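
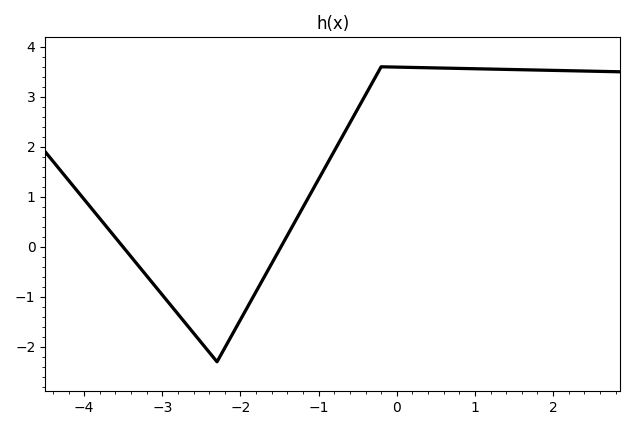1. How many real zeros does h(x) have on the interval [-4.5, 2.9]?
2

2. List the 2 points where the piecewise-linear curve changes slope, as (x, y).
(-2.3, -2.3); (-0.2, 3.6)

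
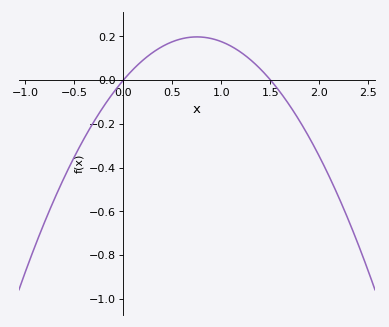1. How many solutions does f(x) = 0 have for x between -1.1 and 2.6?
2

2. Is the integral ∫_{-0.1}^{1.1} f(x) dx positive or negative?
positive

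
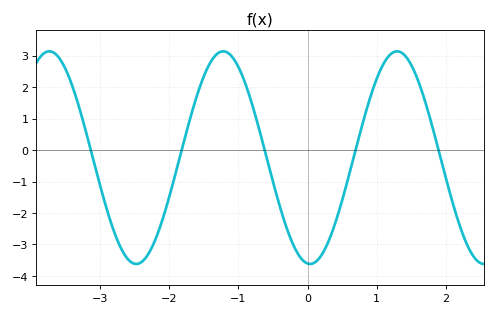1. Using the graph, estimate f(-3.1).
-0.287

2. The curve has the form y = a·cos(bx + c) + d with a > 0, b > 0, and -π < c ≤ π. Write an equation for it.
y = 3.38cos(2.5x + 3.05) - 0.24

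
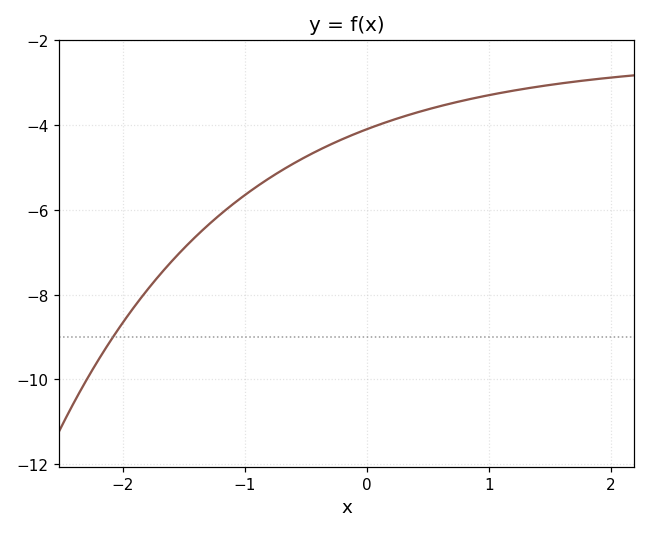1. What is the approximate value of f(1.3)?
-3.2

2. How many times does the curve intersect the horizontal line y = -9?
1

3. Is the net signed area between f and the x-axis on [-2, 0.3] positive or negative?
negative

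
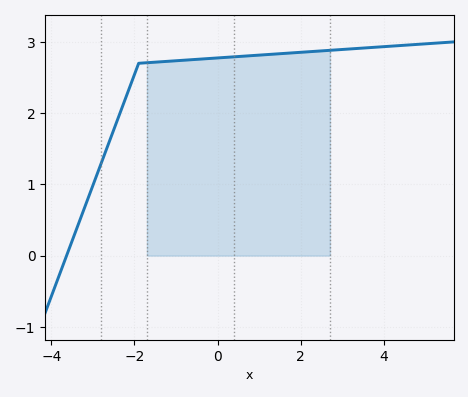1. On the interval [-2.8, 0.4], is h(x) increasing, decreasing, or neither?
increasing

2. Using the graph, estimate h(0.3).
2.8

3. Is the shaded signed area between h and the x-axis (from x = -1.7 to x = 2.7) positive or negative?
positive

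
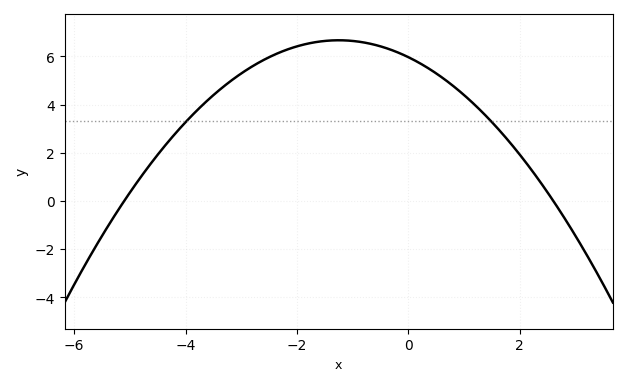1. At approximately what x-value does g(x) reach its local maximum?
-1.25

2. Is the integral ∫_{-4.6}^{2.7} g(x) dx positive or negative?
positive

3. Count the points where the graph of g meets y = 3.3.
2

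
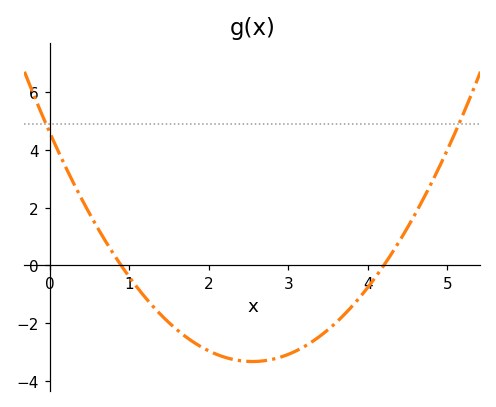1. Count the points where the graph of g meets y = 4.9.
2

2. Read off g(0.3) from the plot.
2.8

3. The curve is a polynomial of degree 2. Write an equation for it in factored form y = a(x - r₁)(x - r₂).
y = 1.22(x - 0.9)(x - 4.2)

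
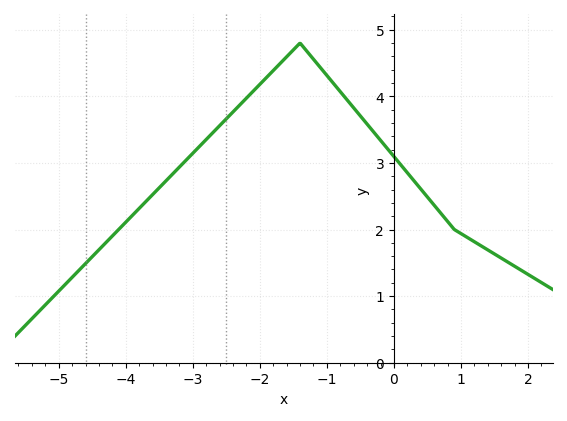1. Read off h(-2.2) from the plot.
3.97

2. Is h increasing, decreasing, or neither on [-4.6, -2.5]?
increasing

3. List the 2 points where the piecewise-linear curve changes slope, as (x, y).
(-1.4, 4.8); (0.9, 2)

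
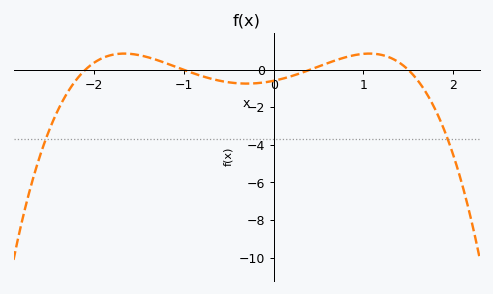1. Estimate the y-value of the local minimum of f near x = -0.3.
-0.73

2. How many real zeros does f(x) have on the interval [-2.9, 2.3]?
4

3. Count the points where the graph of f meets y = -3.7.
2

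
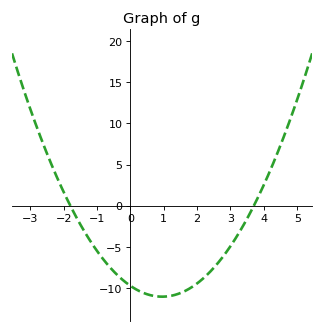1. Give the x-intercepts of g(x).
-1.8, 3.7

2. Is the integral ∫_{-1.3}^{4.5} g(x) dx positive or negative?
negative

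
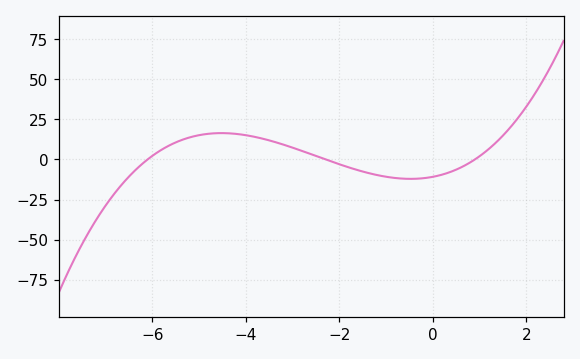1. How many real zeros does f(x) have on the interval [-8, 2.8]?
3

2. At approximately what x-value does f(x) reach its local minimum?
-0.4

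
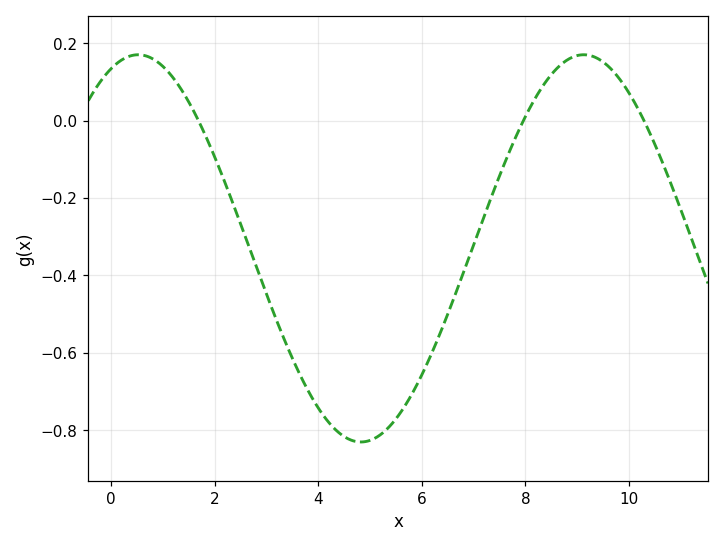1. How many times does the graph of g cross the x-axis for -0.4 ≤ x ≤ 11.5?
3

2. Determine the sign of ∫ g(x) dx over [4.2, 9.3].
negative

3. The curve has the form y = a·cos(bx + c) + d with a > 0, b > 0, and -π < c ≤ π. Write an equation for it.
y = 0.5cos(0.73x - 0.38) - 0.33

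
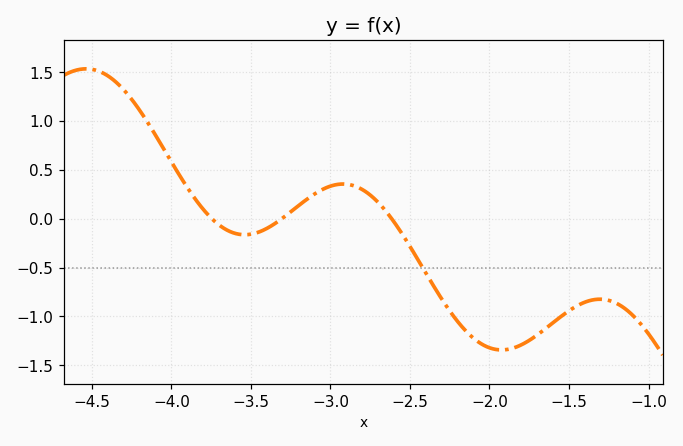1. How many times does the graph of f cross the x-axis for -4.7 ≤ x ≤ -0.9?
3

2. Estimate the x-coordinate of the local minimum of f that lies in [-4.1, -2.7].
-3.54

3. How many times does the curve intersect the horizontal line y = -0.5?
1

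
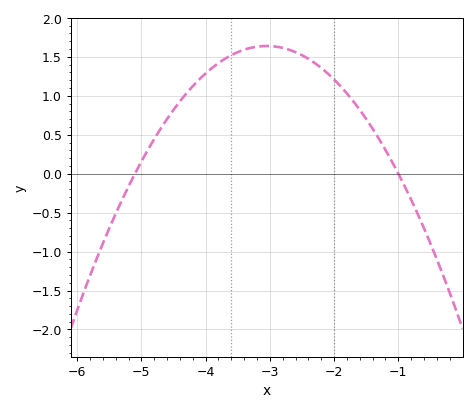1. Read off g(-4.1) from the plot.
1.2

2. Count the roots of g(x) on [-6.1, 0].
2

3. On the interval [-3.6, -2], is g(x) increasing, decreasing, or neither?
neither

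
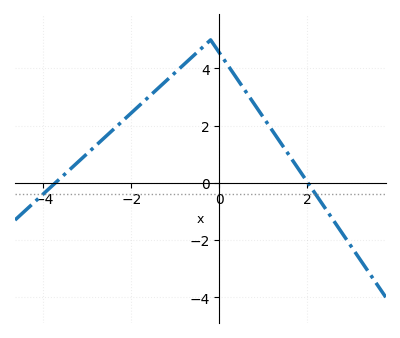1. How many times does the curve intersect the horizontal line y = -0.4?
2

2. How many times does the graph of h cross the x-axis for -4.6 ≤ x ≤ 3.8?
2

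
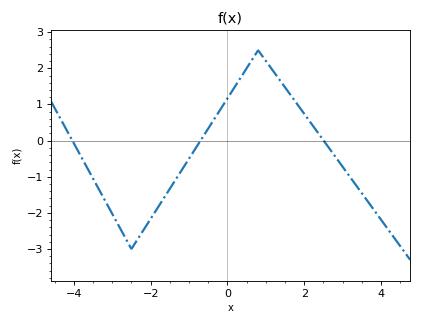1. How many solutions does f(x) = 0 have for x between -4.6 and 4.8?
3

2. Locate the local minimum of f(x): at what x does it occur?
-2.5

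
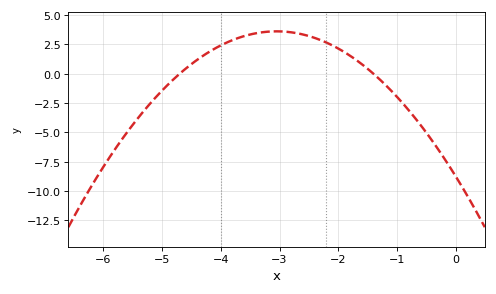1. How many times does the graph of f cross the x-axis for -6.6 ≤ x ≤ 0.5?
2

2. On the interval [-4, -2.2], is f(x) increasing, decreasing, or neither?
neither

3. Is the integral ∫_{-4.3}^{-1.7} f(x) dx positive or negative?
positive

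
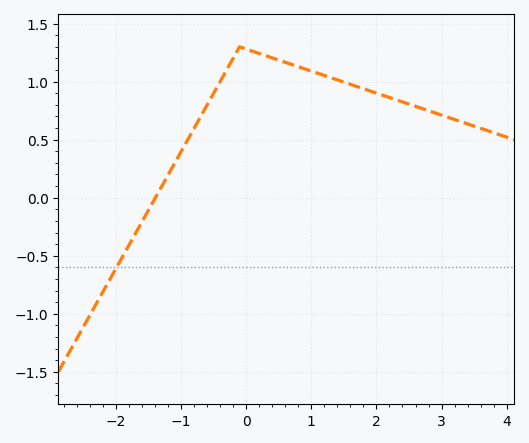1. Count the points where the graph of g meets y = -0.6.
1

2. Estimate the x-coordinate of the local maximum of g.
-0.1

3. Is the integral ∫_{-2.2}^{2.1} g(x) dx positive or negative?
positive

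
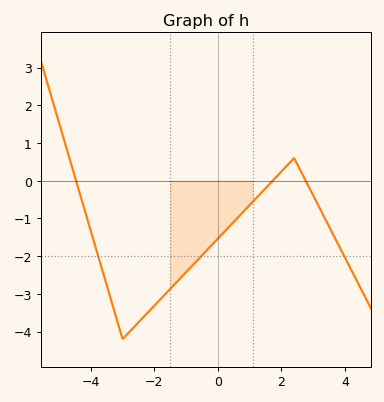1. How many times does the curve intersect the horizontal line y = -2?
3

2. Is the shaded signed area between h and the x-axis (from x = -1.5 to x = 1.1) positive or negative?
negative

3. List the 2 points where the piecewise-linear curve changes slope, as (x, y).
(-3, -4.2); (2.4, 0.6)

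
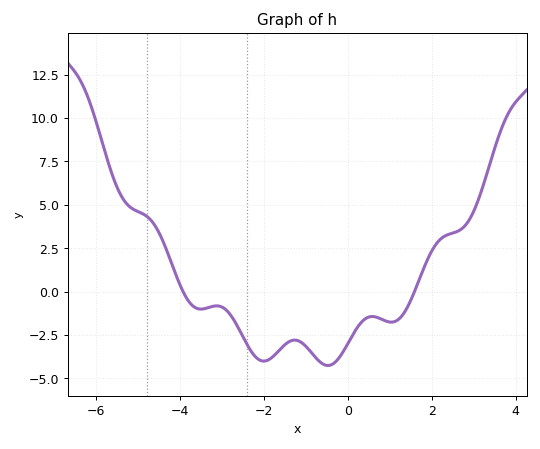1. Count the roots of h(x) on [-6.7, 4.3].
2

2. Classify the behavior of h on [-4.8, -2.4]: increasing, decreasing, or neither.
neither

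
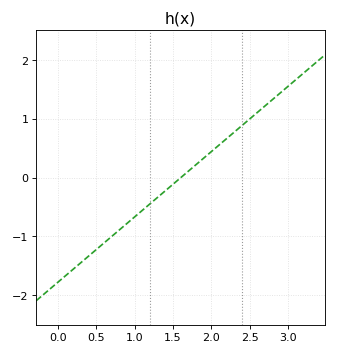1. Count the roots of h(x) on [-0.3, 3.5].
1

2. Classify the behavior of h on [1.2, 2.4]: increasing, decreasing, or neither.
increasing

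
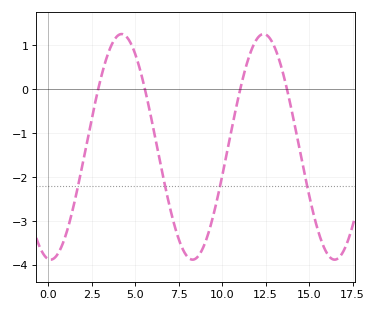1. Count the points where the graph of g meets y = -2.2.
4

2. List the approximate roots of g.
3, 5.5, 11, 13.5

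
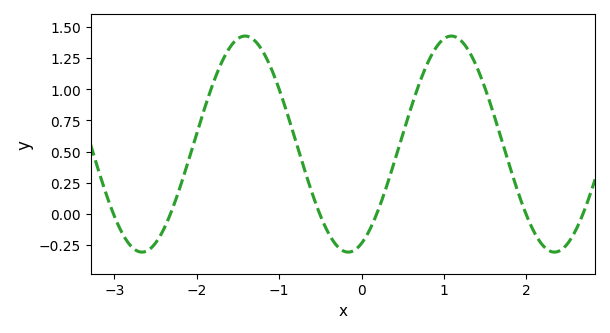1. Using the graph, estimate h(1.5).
1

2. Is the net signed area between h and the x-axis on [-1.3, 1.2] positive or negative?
positive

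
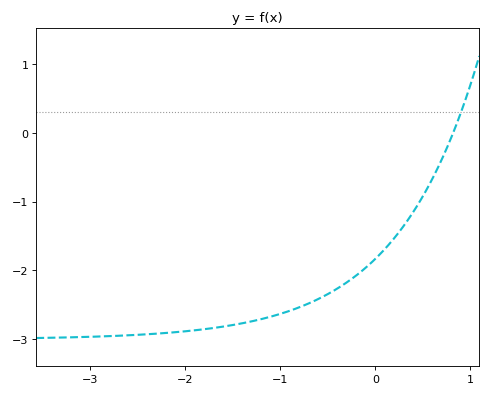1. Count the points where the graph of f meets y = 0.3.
1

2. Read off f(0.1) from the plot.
-1.69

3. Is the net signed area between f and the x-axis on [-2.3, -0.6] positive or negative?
negative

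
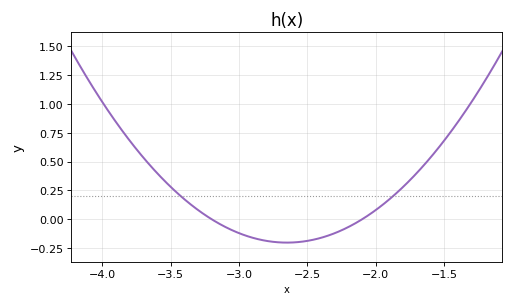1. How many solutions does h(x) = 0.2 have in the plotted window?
2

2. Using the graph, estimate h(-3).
-0.121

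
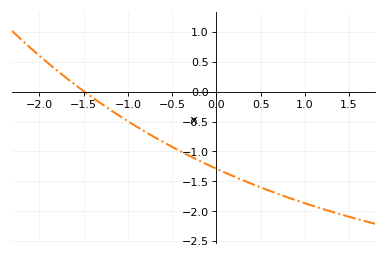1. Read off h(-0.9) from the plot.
-0.6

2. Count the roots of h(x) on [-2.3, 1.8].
1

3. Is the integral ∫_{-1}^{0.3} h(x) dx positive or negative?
negative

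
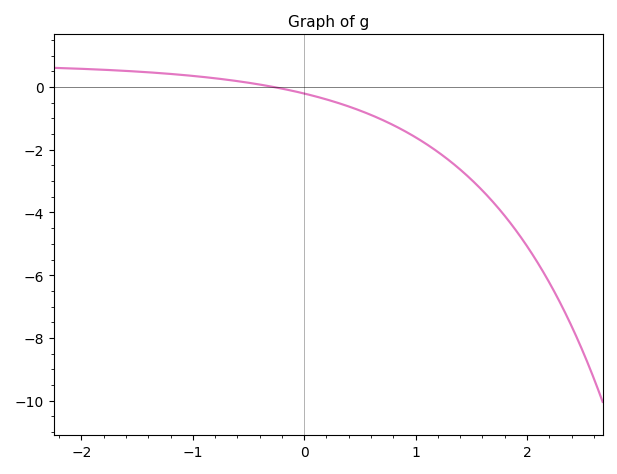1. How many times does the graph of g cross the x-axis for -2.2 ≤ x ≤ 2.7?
1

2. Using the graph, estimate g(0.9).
-1.4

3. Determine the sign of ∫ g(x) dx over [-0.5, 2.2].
negative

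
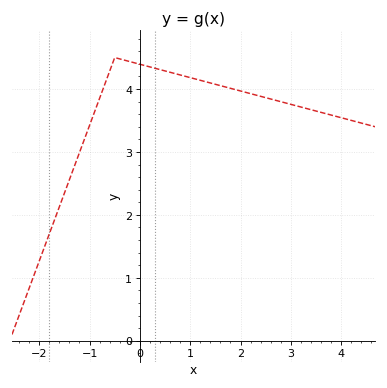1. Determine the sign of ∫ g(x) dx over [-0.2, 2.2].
positive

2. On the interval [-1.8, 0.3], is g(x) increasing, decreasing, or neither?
neither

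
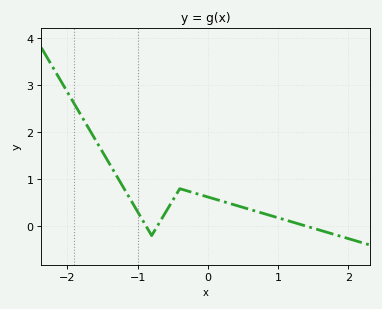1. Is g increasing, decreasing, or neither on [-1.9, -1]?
decreasing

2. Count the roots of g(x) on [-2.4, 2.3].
3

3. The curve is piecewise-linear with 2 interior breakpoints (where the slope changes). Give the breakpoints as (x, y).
(-0.8, -0.2); (-0.4, 0.8)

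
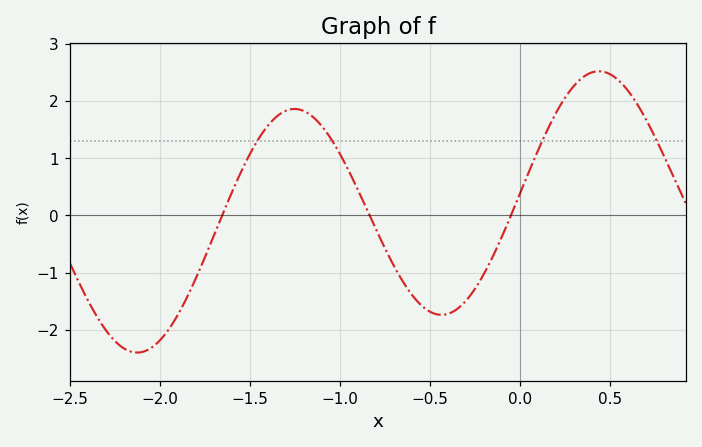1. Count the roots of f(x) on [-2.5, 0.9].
3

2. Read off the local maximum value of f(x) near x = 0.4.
2.5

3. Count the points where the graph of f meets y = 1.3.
4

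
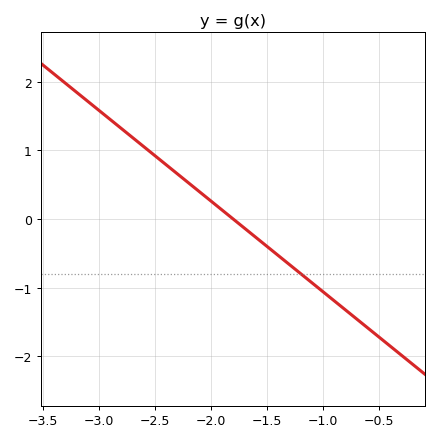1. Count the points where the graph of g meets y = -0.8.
1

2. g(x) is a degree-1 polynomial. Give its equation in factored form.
y = -1.32(x + 1.8)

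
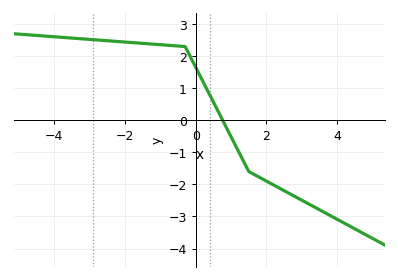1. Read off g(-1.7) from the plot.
2.42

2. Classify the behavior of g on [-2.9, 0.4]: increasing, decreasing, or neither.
decreasing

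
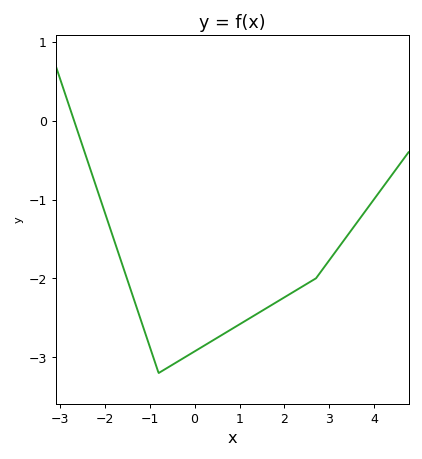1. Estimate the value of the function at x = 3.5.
-1.4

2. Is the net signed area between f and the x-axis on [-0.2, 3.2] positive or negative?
negative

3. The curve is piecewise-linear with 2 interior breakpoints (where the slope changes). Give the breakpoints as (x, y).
(-0.8, -3.2); (2.7, -2)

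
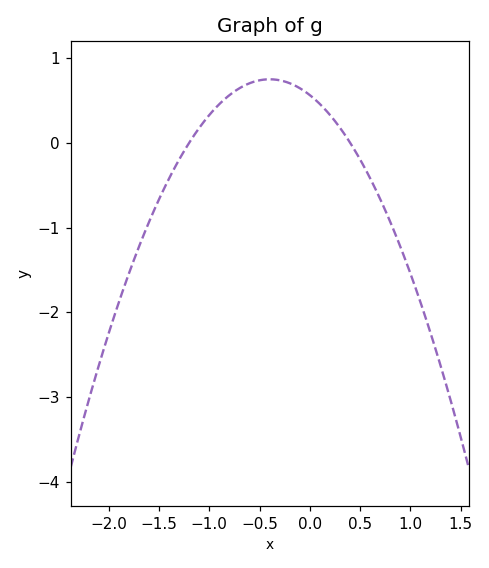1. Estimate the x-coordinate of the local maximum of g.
-0.4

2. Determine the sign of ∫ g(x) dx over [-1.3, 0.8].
positive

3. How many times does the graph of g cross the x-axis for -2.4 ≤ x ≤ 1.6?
2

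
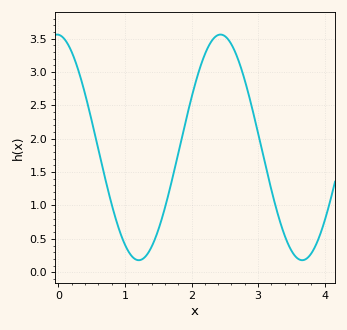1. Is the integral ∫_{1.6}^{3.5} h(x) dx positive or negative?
positive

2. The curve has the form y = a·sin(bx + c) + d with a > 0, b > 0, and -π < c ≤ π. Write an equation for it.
y = 1.69sin(2.6x + 1.6) + 1.87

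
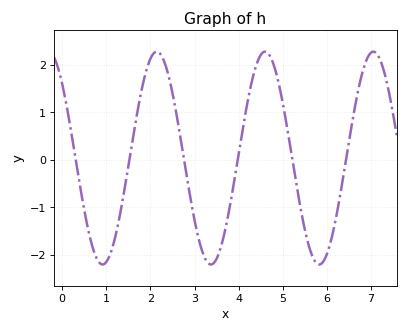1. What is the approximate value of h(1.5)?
-0.124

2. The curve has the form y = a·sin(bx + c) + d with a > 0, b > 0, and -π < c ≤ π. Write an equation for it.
y = 2.24sin(2.56x + 2.37) + 0.04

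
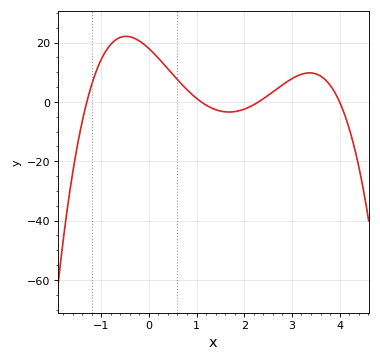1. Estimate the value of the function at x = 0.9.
2.62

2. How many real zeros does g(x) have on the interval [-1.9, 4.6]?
4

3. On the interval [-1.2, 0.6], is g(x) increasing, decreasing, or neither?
neither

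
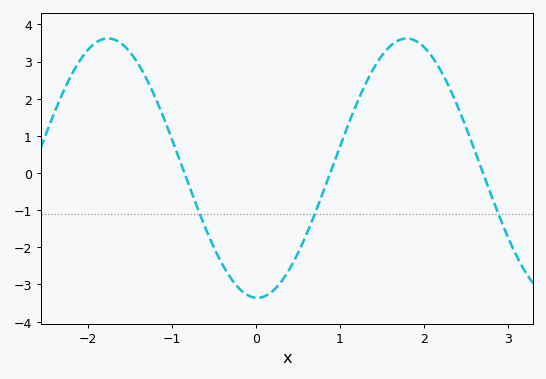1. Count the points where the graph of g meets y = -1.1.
3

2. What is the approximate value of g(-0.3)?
-2.8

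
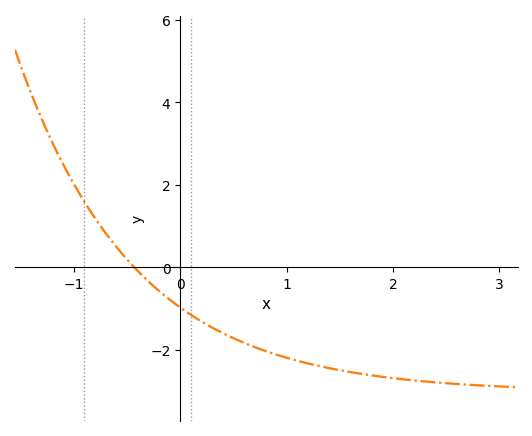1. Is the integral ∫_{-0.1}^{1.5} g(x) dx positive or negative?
negative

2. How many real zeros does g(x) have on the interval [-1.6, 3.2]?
1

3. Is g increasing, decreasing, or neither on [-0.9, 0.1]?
decreasing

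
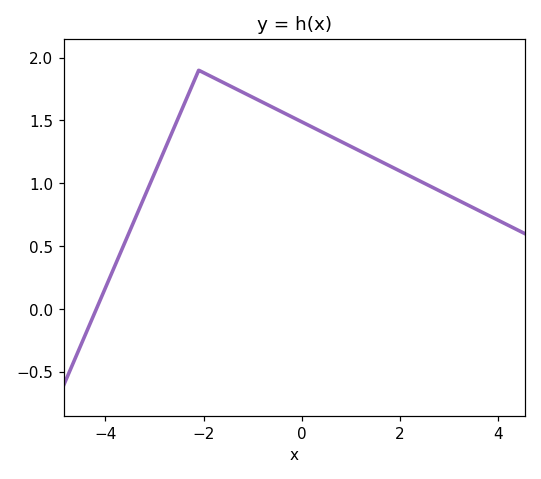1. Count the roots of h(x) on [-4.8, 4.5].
1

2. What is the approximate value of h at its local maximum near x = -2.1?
1.9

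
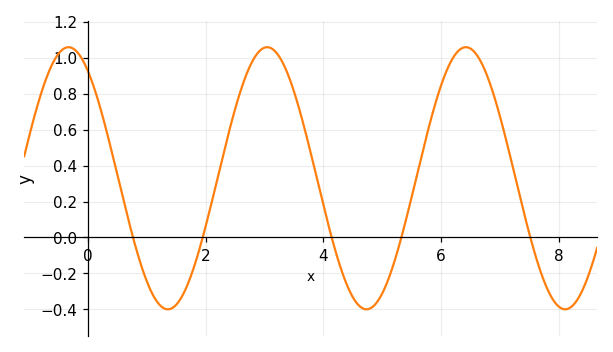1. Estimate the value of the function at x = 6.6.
1.02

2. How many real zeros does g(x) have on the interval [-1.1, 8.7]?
5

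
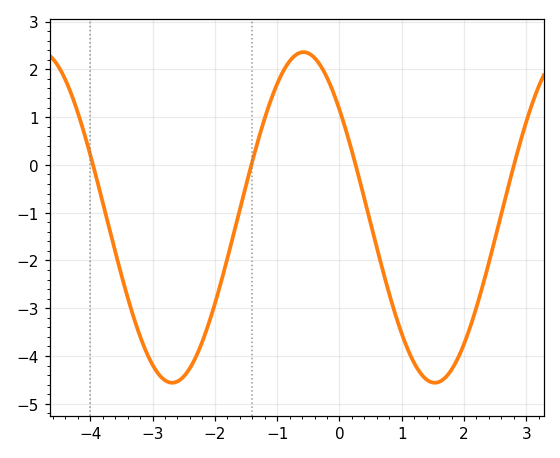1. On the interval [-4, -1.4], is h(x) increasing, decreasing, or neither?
neither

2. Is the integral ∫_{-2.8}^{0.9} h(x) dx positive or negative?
negative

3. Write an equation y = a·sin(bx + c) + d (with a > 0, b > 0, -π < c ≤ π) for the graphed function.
y = 3.46sin(1.5x + 2.4) - 1.1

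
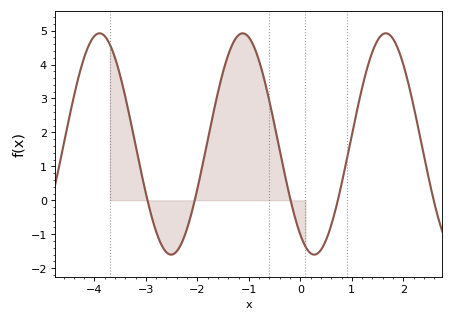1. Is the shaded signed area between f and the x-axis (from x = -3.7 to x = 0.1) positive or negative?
positive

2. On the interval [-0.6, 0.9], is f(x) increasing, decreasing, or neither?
neither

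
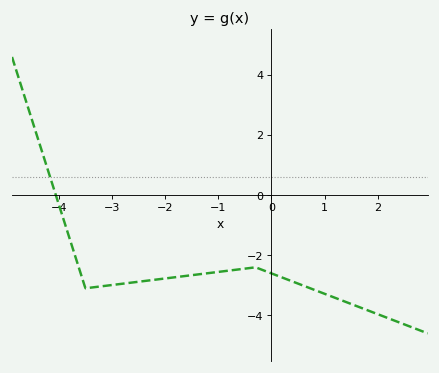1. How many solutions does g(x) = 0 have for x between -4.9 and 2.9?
1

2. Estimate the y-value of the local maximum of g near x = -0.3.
-2.4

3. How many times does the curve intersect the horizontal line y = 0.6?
1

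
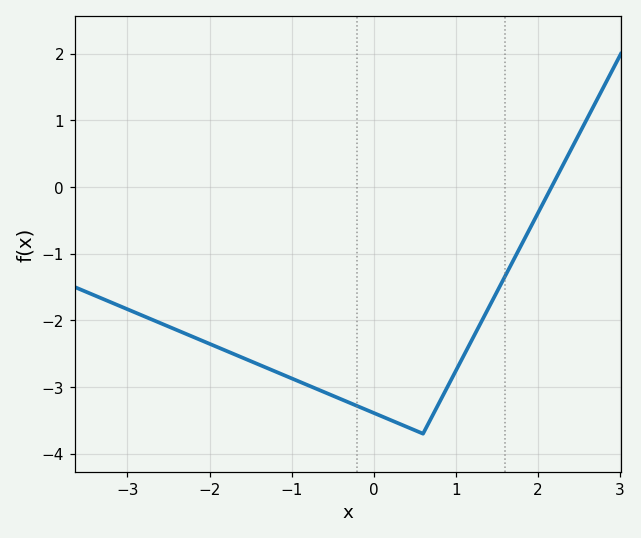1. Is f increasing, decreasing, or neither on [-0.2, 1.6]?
neither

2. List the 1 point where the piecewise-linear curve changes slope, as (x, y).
(0.6, -3.7)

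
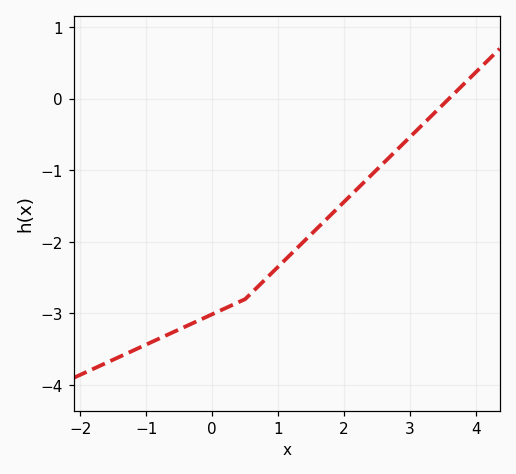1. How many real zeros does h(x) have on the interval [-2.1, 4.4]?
1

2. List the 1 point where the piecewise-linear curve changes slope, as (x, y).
(0.5, -2.8)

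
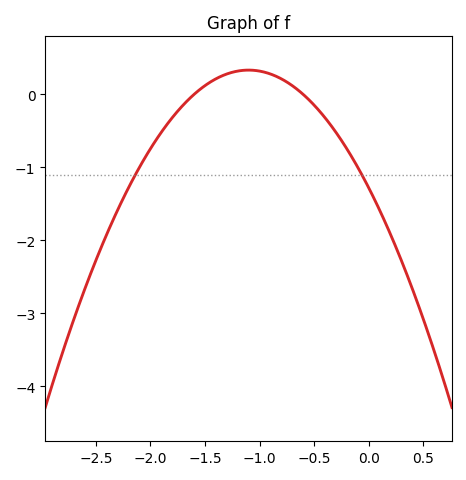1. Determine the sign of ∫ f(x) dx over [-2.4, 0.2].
negative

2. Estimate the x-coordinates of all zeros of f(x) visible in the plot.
-1.6, -0.6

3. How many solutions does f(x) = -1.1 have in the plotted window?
2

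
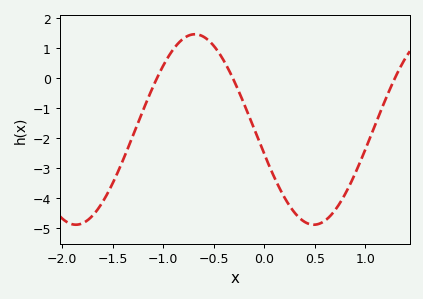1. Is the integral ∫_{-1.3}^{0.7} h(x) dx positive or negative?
negative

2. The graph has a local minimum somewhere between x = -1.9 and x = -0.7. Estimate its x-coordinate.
-1.86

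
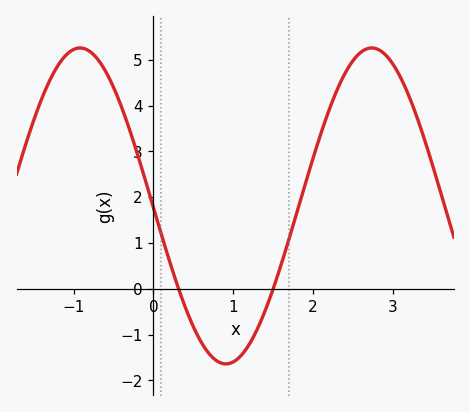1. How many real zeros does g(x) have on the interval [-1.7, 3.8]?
2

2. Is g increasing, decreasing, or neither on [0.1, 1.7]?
neither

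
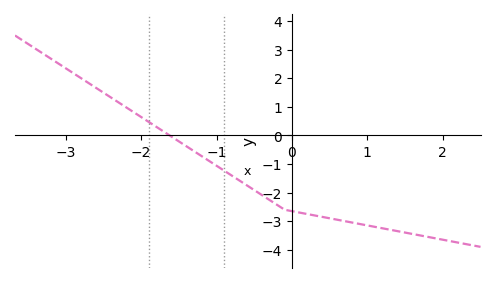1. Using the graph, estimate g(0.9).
-3.1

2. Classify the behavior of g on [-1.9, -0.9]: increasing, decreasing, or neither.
decreasing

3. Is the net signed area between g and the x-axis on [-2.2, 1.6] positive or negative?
negative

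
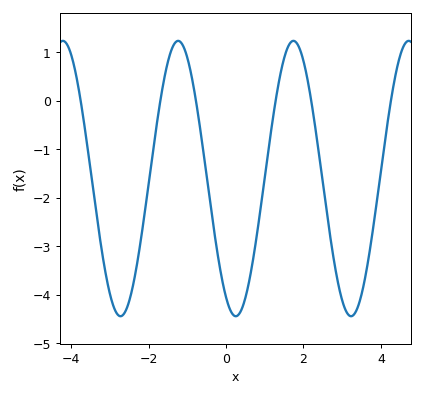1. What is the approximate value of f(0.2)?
-4.4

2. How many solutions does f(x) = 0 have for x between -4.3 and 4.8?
6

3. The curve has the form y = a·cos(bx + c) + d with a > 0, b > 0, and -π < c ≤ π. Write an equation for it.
y = 2.84cos(2.1x + 2.6) - 1.6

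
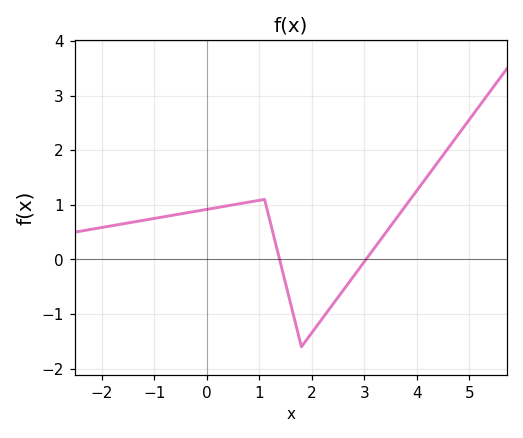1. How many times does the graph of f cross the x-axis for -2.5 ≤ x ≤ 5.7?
2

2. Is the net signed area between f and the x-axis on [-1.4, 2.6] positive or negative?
positive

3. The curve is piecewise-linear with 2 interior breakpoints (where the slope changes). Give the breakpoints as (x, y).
(1.1, 1.1); (1.8, -1.6)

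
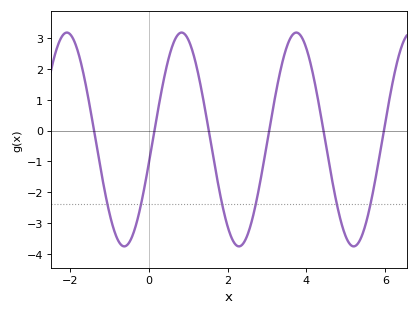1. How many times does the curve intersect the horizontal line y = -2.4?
6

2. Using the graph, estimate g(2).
-3.1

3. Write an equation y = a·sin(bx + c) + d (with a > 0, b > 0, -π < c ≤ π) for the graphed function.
y = 3.47sin(2.2x - 0.23) - 0.29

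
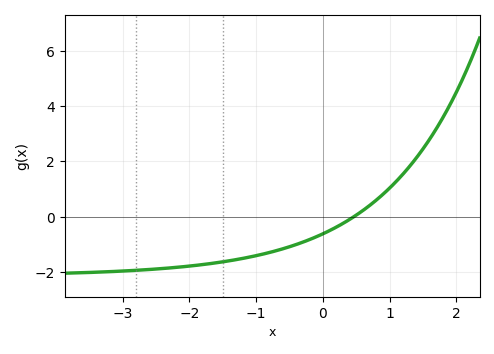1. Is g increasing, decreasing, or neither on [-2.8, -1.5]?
increasing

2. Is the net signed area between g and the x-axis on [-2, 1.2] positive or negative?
negative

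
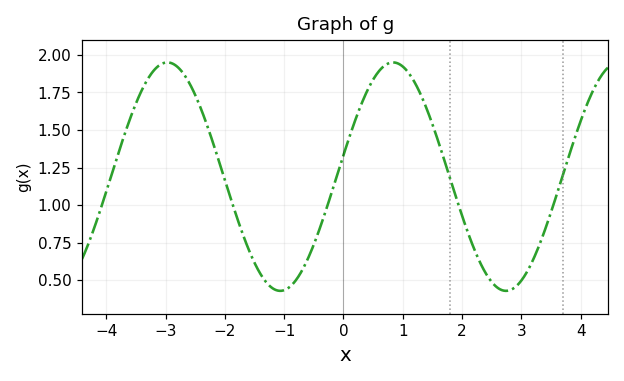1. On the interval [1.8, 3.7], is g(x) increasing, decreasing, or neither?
neither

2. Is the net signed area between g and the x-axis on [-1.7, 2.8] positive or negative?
positive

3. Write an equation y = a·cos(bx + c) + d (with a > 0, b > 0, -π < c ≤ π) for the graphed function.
y = 0.76cos(1.65x - 1.38) + 1.19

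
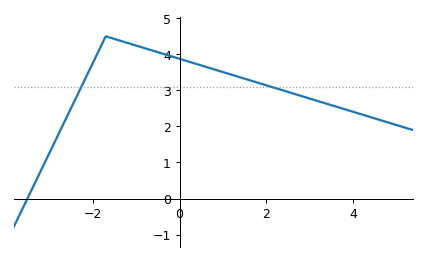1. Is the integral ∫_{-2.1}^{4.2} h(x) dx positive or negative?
positive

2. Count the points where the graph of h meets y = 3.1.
2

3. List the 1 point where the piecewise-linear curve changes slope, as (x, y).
(-1.7, 4.5)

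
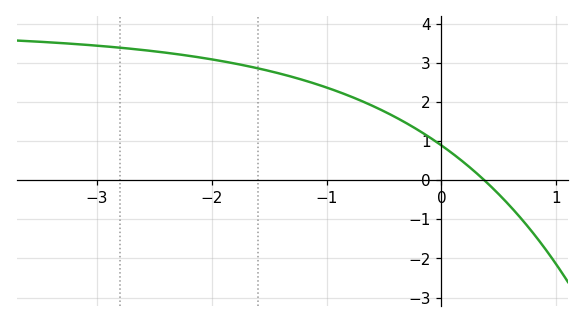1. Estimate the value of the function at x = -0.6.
1.9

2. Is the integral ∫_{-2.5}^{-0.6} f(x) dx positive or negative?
positive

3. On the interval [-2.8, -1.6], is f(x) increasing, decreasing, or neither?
decreasing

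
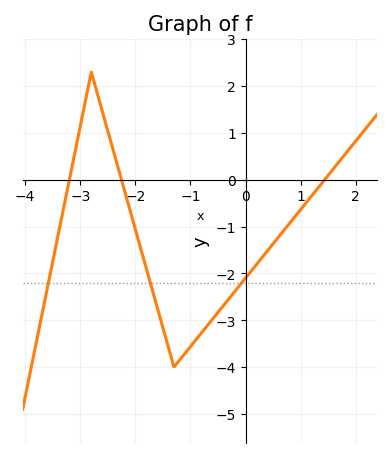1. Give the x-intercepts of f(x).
-3.2, -2.25, 1.43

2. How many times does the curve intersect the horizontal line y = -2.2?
3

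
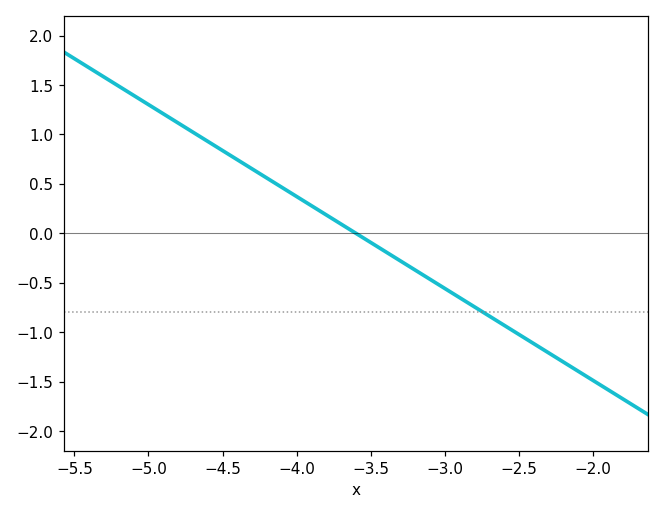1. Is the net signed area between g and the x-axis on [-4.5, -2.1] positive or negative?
negative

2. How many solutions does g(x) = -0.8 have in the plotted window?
1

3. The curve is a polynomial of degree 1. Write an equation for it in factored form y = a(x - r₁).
y = -0.93(x + 3.6)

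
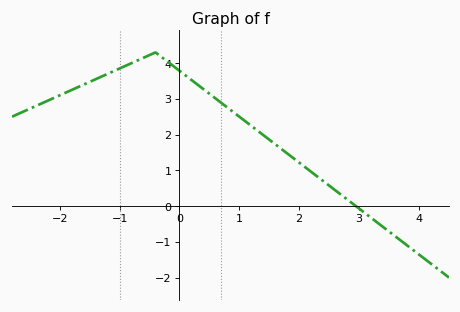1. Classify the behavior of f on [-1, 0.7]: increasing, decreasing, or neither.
neither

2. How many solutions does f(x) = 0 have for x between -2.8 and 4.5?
1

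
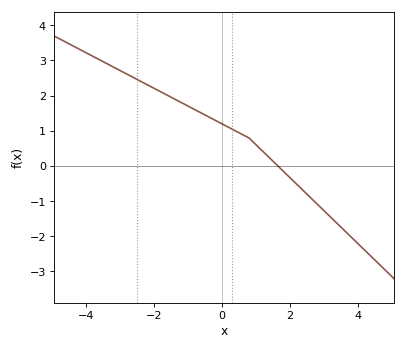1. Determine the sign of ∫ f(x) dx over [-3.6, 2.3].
positive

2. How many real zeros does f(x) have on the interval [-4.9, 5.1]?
1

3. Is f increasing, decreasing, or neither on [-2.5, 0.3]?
decreasing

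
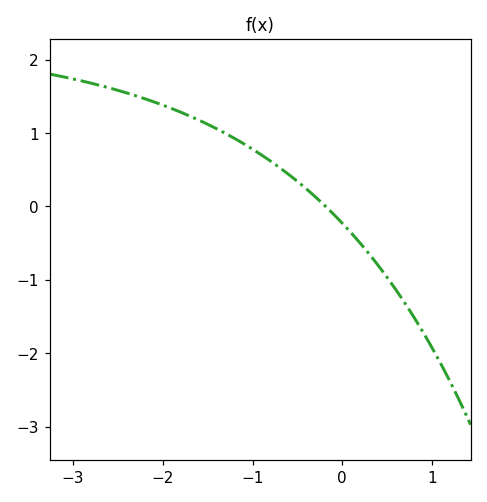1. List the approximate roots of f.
-0.2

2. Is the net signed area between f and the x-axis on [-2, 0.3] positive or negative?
positive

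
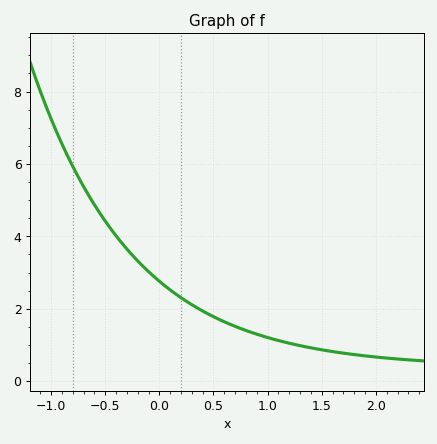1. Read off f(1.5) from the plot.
0.8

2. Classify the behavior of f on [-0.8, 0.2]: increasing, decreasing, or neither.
decreasing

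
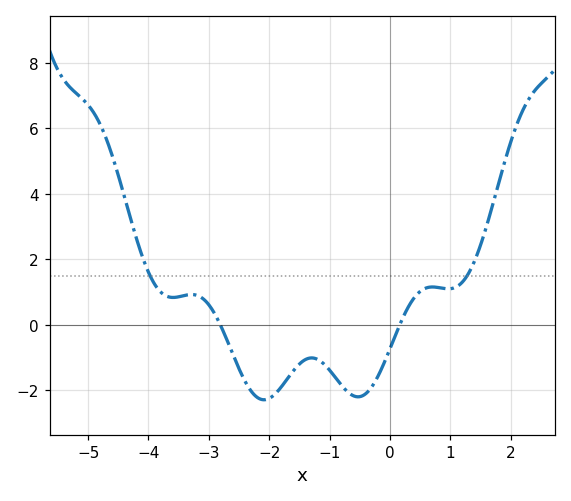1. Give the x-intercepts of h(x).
-2.81, 0.165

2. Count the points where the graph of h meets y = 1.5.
2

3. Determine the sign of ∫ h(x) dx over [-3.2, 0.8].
negative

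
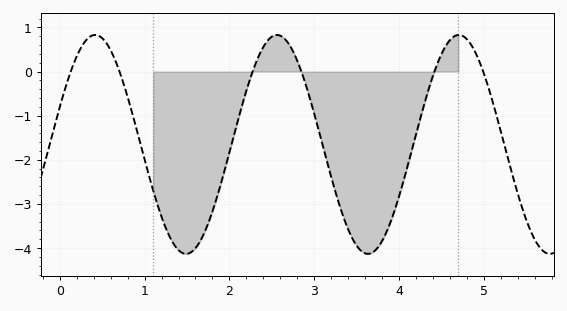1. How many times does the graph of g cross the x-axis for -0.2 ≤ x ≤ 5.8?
6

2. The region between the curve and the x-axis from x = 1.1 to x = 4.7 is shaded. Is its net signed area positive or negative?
negative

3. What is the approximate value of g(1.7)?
-3.7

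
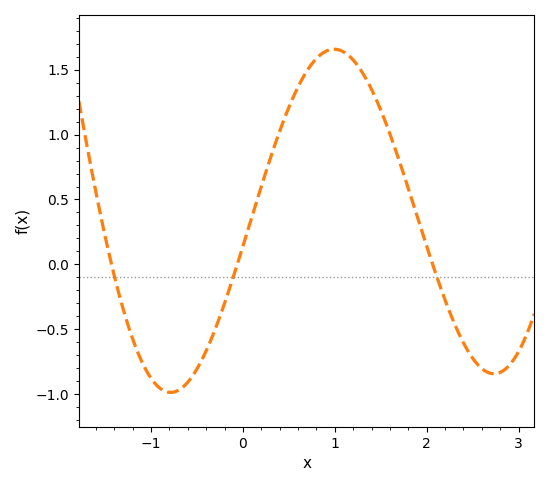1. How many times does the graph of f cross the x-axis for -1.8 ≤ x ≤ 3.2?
3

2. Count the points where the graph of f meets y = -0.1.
3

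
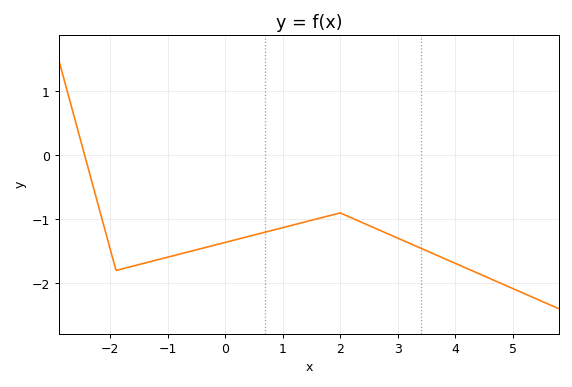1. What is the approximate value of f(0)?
-1.36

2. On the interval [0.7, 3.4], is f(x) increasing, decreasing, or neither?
neither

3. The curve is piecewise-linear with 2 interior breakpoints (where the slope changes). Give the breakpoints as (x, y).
(-1.9, -1.8); (2, -0.9)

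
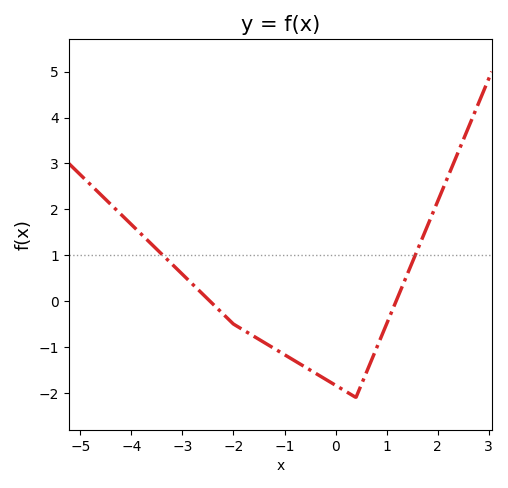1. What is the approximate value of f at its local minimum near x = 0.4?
-2.1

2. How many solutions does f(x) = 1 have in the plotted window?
2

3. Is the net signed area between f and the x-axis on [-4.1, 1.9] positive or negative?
negative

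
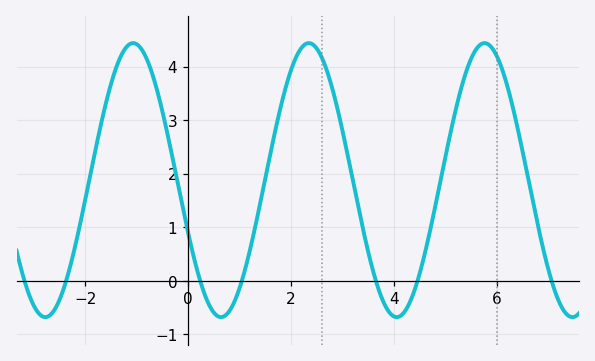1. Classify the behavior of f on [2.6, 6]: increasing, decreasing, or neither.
neither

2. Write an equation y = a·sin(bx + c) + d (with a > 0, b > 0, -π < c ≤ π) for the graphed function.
y = 2.56sin(1.8x - 2.8) + 1.88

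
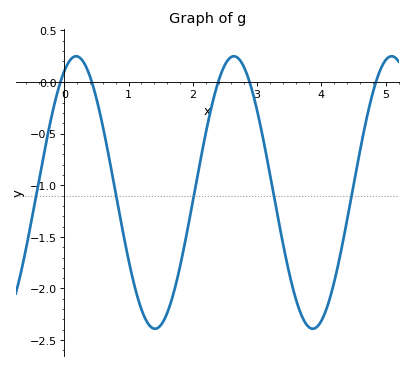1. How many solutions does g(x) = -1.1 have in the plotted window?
5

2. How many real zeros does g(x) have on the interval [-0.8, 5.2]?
5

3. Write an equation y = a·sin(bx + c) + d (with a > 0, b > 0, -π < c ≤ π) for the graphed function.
y = 1.32sin(2.6x + 1.1) - 1.07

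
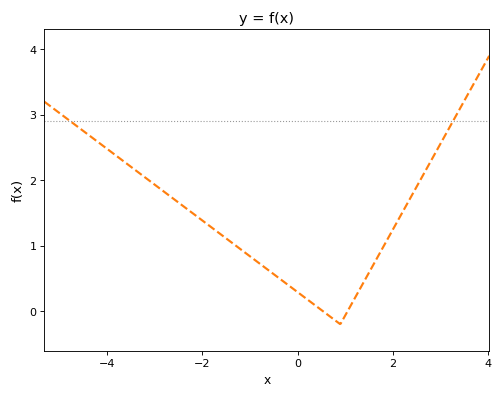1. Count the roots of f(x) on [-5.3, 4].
2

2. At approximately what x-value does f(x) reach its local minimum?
0.901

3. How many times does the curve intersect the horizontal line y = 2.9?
2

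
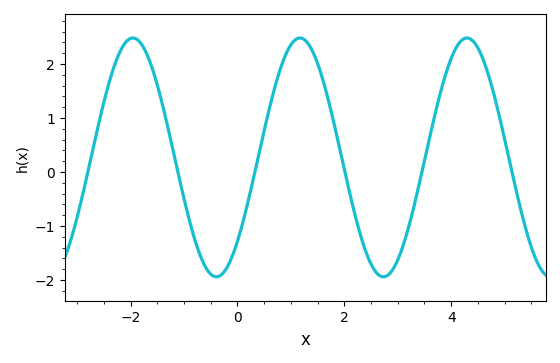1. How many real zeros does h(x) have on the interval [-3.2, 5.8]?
6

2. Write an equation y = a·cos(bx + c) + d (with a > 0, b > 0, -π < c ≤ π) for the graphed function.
y = 2.21cos(2.01x - 2.35) + 0.27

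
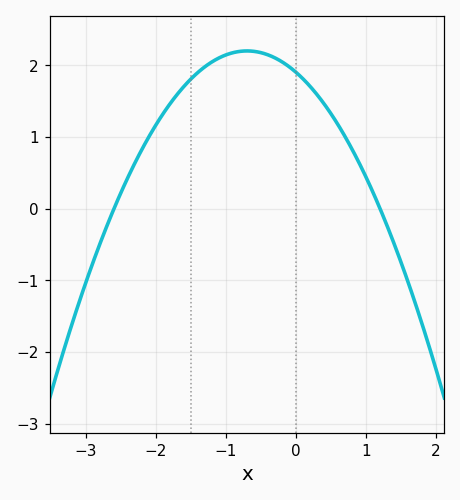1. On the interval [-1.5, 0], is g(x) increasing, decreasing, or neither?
neither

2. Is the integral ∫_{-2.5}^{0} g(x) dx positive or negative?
positive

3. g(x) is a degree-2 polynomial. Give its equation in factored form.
y = -0.61(x + 2.6)(x - 1.2)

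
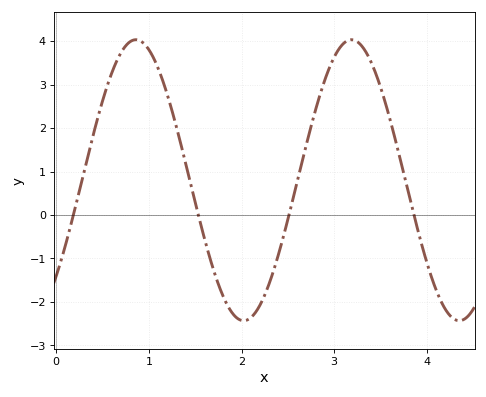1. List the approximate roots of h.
0.2, 1.5, 2.5, 3.9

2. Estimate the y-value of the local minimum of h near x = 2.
-2.4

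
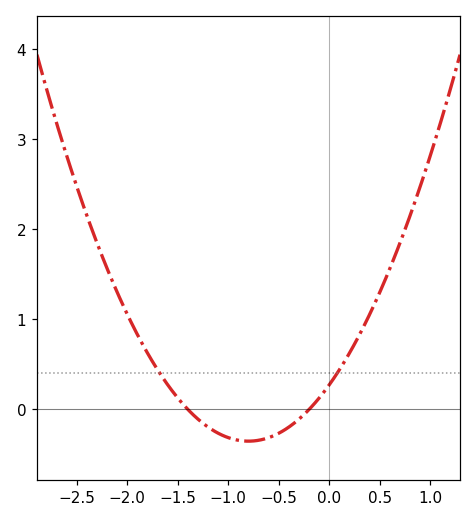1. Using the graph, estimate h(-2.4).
2.16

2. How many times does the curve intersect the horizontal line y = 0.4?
2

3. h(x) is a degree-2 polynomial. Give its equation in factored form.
y = 0.98(x + 1.4)(x + 0.2)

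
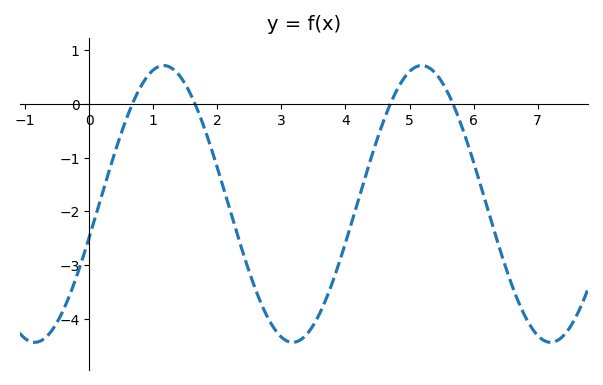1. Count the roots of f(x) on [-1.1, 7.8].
4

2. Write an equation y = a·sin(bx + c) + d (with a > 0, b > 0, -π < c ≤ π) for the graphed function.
y = 2.57sin(1.56x - 0.242) - 1.86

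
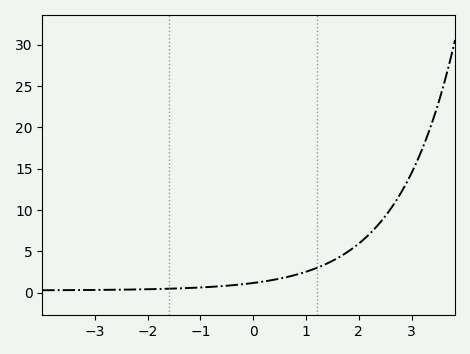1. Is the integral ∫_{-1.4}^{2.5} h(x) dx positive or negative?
positive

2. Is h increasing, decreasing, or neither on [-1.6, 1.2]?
increasing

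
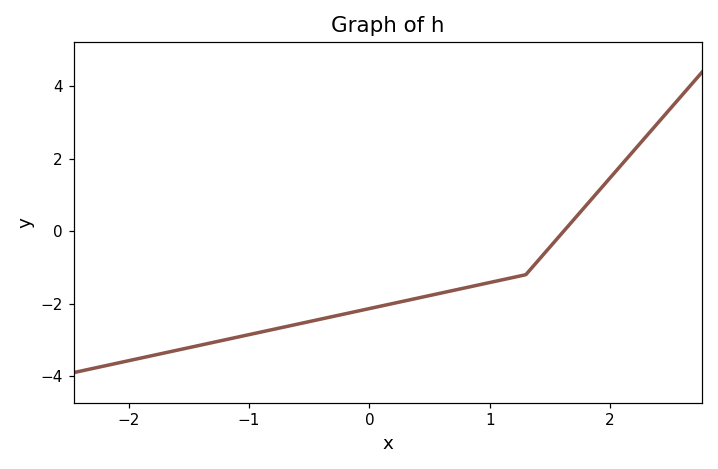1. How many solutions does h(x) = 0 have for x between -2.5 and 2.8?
1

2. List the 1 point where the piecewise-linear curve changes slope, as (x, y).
(1.3, -1.2)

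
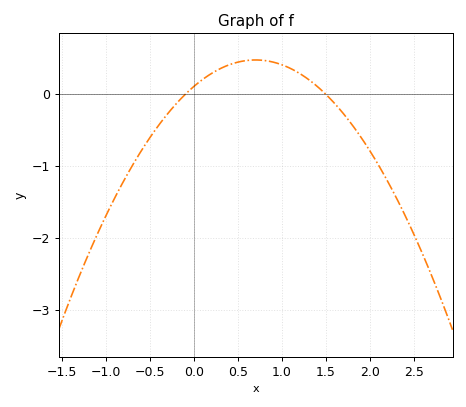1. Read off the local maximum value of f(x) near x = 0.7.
0.48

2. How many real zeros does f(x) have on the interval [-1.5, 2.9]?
2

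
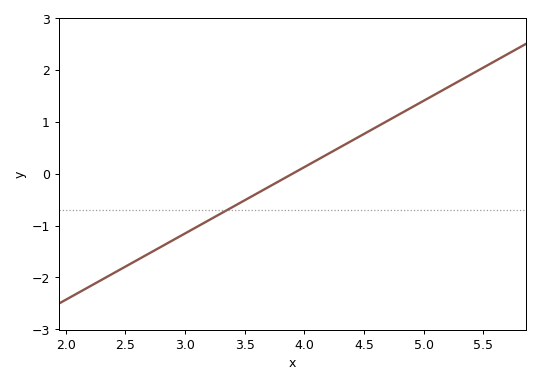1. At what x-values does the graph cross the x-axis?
3.9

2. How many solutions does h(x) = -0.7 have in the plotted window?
1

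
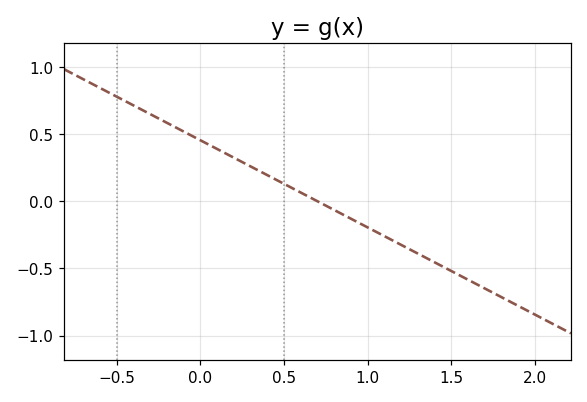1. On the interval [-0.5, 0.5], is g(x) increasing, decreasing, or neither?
decreasing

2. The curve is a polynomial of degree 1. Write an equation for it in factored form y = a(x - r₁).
y = -0.65(x - 0.7)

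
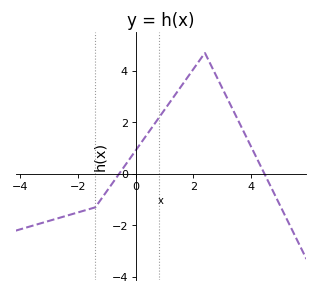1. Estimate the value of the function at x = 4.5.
0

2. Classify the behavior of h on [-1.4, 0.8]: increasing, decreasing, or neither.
increasing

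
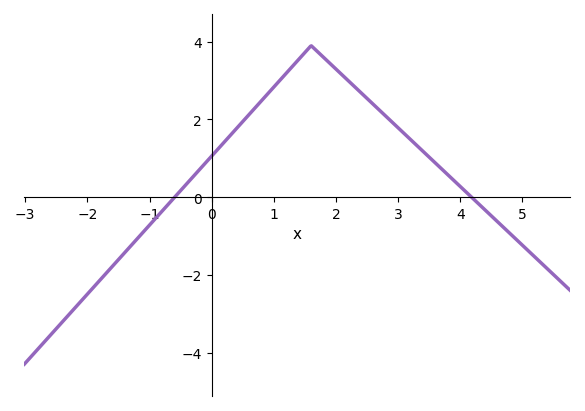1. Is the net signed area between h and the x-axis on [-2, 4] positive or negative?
positive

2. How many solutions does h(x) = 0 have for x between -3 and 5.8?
2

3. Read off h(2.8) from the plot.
2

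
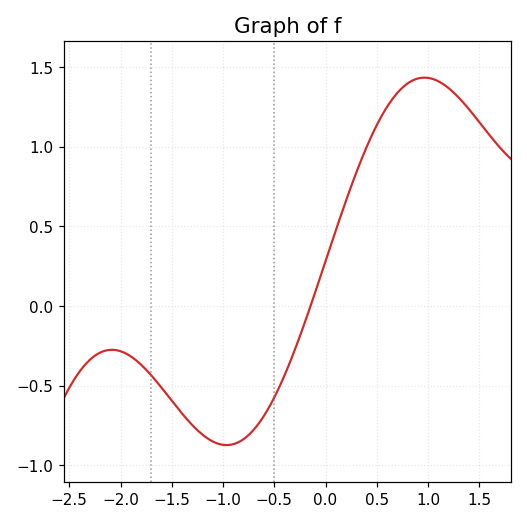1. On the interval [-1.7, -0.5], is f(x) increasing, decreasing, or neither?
neither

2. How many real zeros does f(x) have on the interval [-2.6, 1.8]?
1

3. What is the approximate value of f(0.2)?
0.65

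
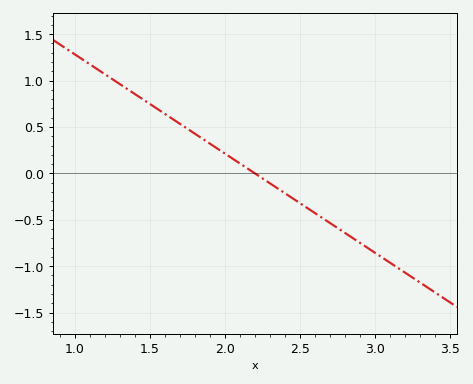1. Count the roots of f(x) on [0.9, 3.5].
1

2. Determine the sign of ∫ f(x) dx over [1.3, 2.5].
positive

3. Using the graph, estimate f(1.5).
0.75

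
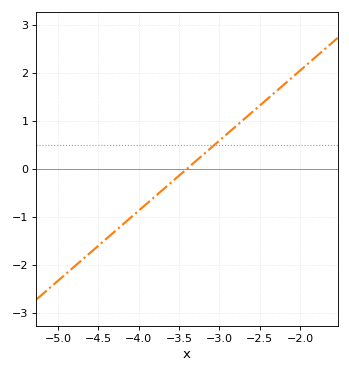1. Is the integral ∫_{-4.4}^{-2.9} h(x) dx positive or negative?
negative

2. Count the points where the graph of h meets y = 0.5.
1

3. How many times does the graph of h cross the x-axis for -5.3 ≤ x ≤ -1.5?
1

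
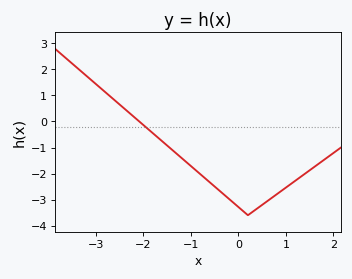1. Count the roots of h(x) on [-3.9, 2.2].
1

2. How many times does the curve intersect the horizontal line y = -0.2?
1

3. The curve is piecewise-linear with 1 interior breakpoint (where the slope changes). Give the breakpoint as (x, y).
(0.2, -3.6)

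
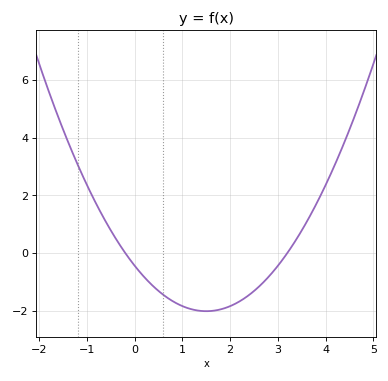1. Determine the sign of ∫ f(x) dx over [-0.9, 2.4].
negative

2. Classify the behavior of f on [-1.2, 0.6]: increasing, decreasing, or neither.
decreasing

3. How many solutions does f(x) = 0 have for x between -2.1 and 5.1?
2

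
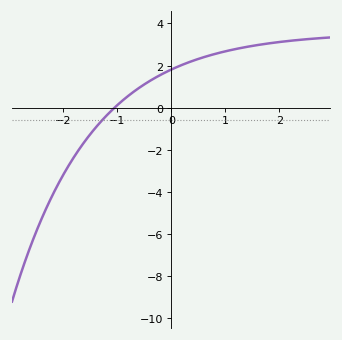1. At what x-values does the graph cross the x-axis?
-1.05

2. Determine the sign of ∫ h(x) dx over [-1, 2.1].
positive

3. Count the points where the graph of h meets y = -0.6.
1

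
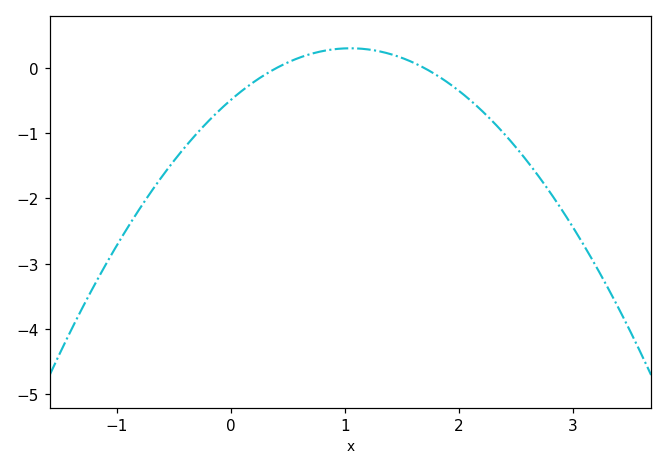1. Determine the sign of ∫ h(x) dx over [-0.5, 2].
negative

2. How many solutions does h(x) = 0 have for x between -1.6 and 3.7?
2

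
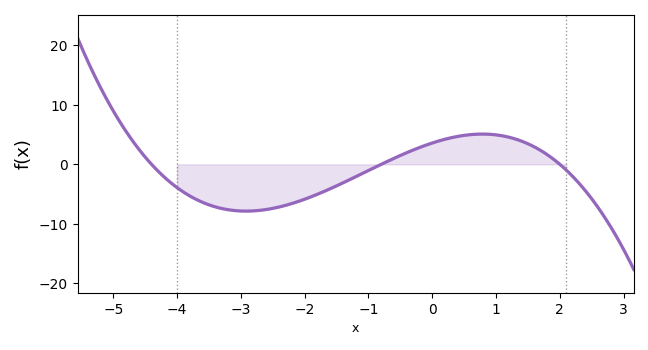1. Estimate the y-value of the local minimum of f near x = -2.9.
-8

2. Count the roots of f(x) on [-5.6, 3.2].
3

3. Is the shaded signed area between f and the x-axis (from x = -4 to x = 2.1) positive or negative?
negative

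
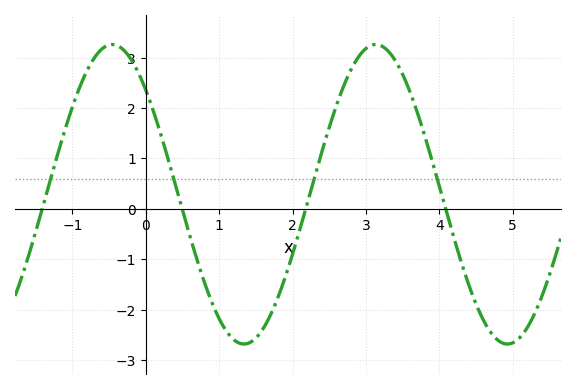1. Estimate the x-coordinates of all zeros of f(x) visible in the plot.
-1.41, 0.496, 2.18, 4.09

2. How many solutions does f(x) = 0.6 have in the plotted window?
4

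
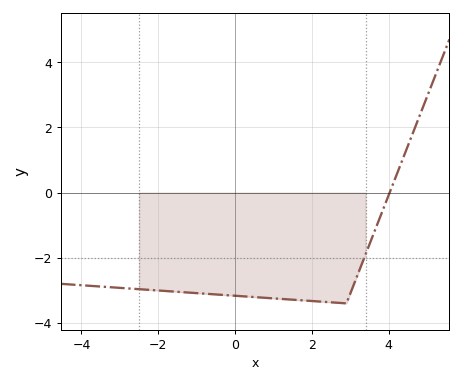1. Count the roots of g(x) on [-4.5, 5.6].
1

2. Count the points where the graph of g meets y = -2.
1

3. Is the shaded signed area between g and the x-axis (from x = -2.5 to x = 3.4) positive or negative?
negative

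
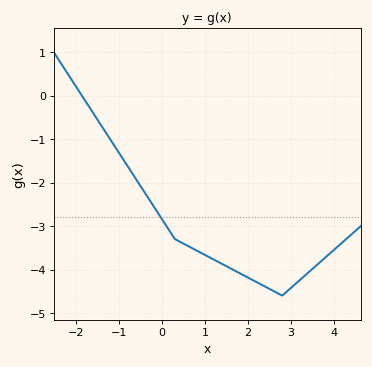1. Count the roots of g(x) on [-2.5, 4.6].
1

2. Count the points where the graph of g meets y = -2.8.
1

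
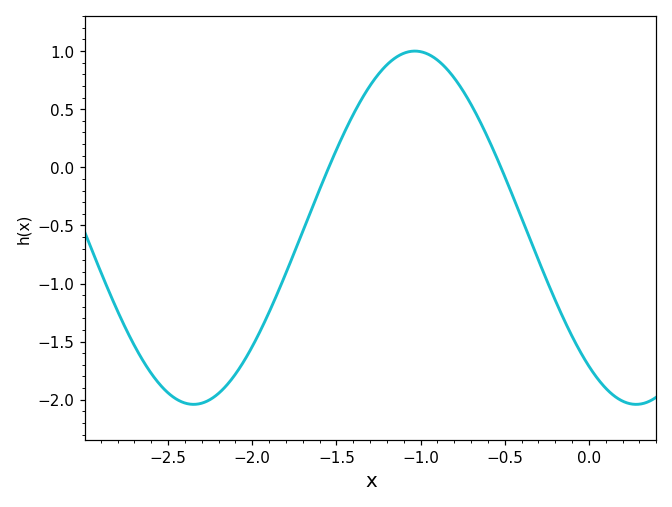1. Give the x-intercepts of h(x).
-1.55, -0.5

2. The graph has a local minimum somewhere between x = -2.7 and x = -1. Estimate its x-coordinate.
-2.35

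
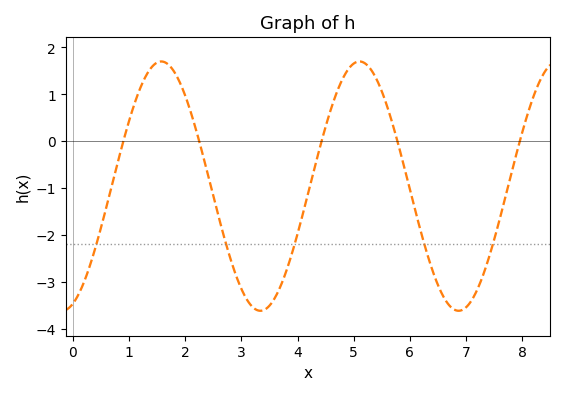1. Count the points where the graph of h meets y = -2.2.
5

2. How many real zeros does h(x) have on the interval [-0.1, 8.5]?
5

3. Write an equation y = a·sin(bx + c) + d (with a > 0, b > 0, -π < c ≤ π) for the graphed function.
y = 2.66sin(1.78x - 1.23) - 0.96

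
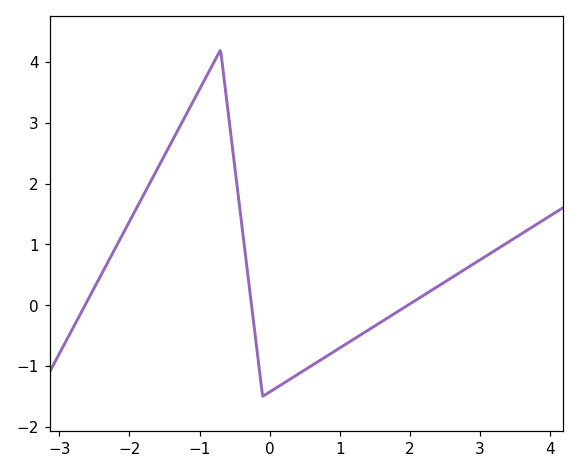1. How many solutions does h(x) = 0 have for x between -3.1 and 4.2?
3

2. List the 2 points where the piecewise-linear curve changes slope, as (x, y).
(-0.7, 4.2); (-0.1, -1.5)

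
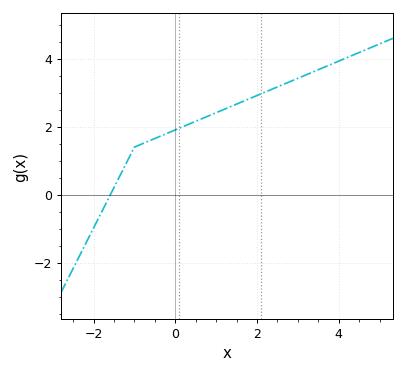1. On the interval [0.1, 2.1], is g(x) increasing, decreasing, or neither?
increasing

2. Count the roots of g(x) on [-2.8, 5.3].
1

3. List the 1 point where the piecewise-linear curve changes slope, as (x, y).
(-1, 1.4)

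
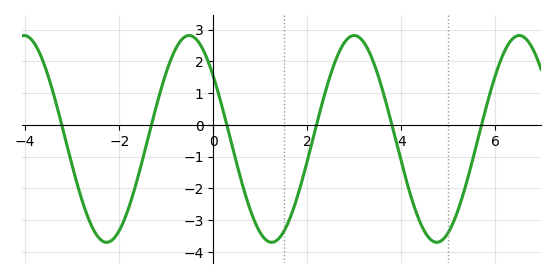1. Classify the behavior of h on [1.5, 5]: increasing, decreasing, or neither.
neither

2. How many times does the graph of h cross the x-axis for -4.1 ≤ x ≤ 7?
6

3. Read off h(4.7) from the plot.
-3.7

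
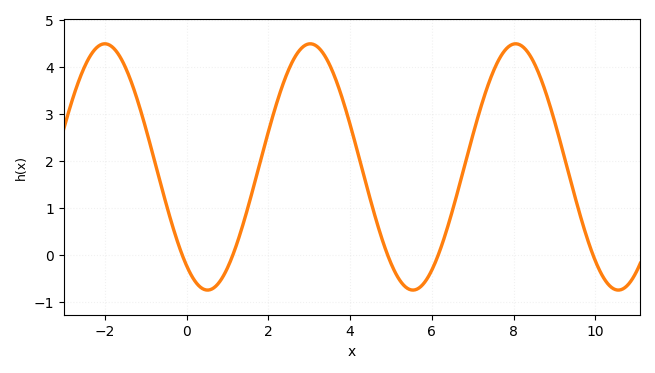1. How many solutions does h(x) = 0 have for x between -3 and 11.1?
5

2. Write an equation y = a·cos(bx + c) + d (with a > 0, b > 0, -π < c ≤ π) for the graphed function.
y = 2.62cos(1.25x + 2.5) + 1.87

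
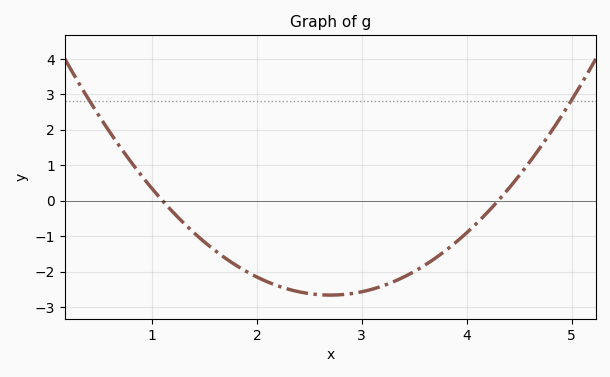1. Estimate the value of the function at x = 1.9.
-2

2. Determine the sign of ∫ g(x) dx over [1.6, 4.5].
negative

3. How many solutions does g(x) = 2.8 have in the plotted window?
2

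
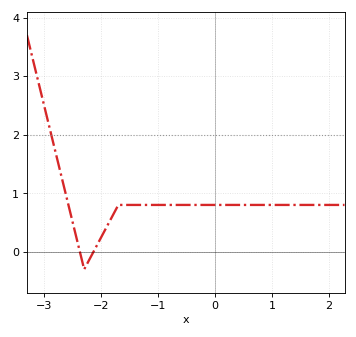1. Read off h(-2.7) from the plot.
1.29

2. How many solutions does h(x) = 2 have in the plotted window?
1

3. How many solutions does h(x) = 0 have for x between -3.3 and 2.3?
2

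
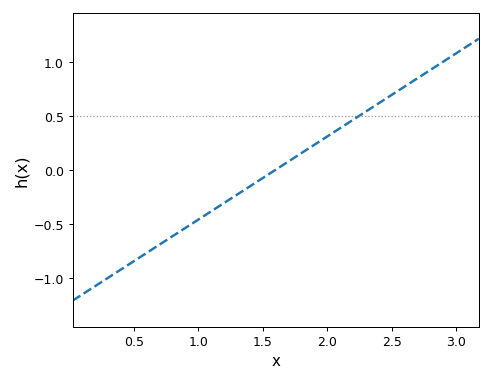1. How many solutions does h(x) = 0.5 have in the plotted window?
1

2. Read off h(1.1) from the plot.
-0.385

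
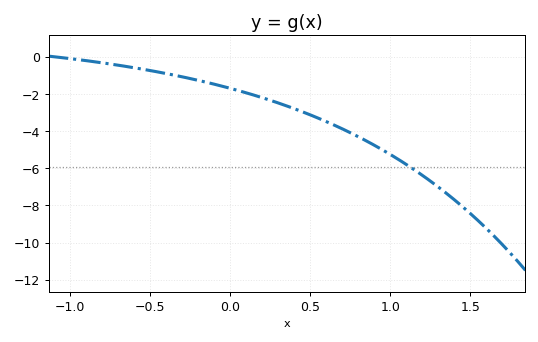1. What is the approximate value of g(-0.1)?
-1.46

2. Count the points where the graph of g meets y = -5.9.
1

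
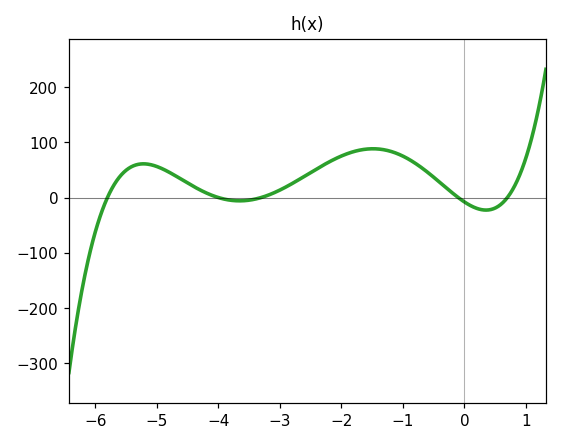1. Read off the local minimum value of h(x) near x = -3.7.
-10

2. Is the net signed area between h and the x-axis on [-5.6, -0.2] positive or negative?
positive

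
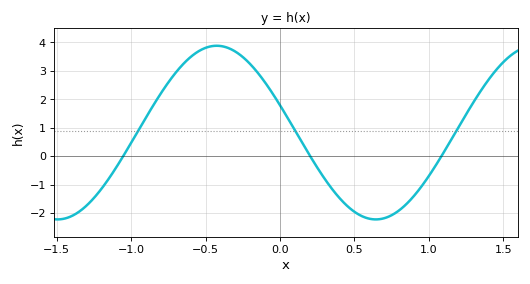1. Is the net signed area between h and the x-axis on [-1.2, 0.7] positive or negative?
positive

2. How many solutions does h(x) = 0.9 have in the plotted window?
3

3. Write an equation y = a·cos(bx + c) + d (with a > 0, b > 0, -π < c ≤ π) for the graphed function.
y = 3.05cos(2.94x + 1.25) + 0.83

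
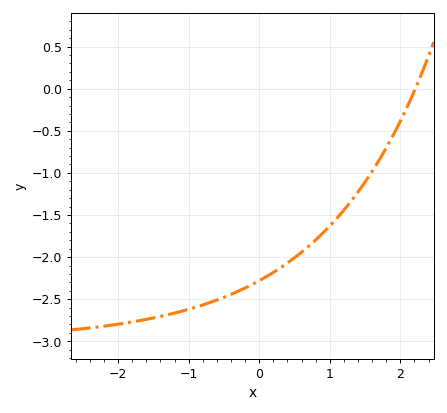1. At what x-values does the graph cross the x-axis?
2.21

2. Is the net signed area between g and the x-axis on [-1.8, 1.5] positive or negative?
negative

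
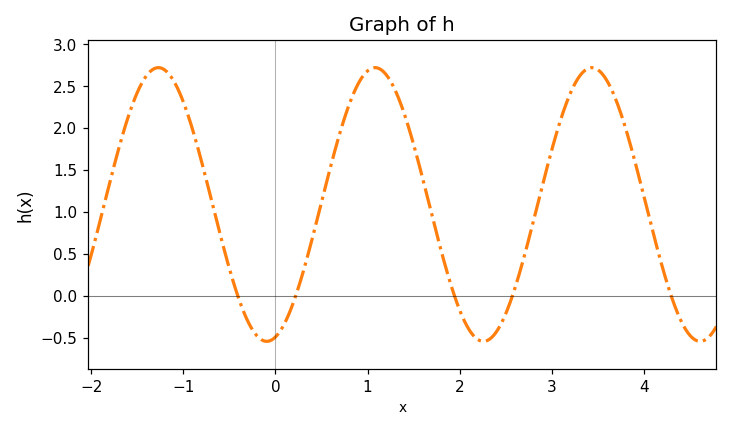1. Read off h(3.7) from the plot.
2.35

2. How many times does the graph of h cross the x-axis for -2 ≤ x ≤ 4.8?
5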